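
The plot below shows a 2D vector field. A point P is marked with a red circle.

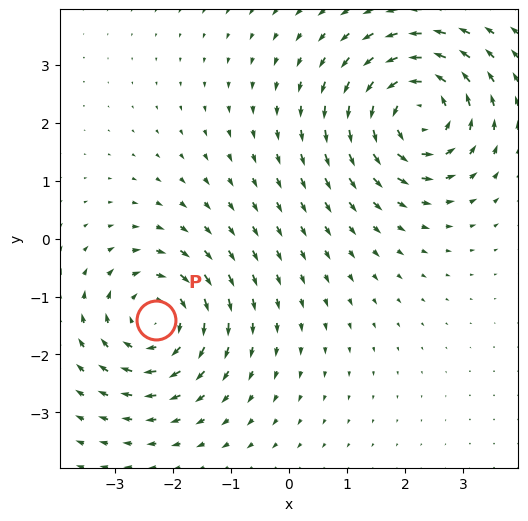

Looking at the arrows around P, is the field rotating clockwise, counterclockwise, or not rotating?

clockwise

Near P at (-2.3, -1.4) the arrows circulate clockwise. The curl (z-component) there is about -4; negative curl means clockwise rotation.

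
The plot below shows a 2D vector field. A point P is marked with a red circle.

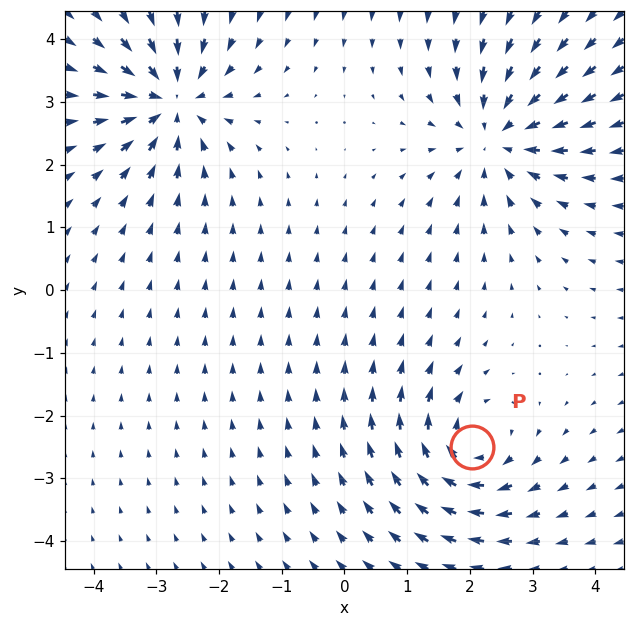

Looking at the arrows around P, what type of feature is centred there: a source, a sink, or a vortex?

vortex

At P (2.0, -2.5) the arrows circulate clockwise. Divergence ≈0, curl about -5 — near-zero divergence with nonzero curl is a vortex.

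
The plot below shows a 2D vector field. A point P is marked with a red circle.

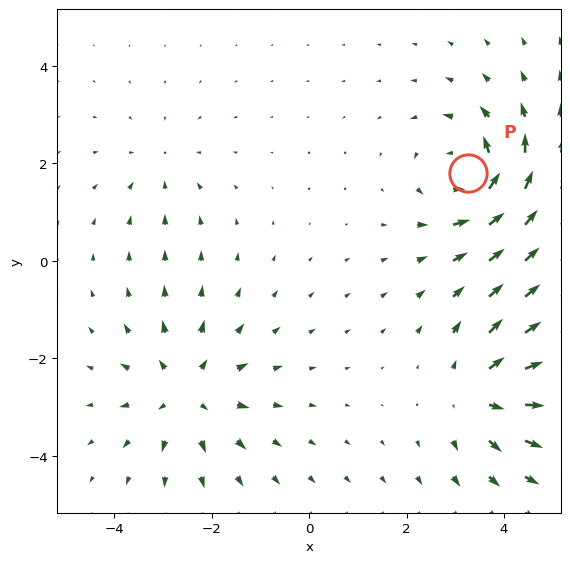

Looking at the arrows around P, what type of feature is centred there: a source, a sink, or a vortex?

vortex

At P (3.3, 1.8) the arrows circulate counterclockwise. Divergence ≈0, curl about +6 — near-zero divergence with nonzero curl is a vortex.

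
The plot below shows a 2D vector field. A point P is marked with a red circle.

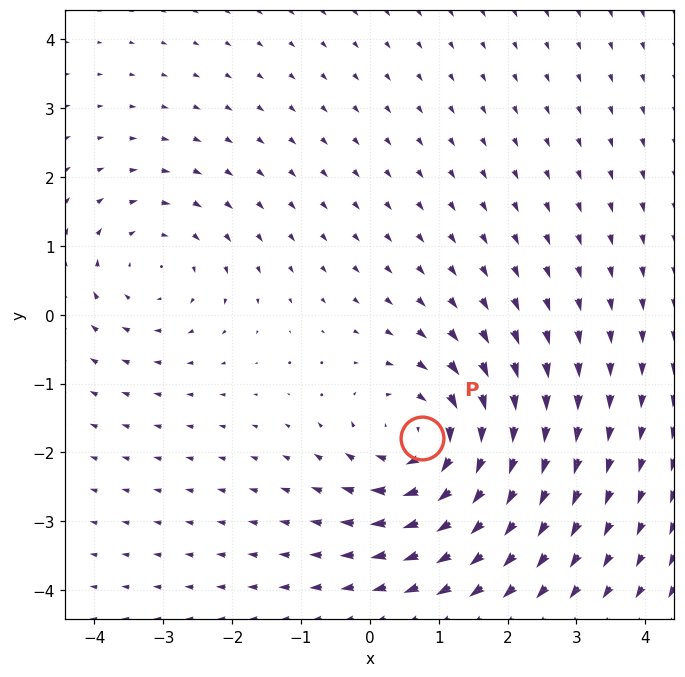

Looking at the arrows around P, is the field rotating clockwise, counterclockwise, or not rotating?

clockwise

Near P at (0.8, -1.8) the arrows circulate clockwise. The curl (z-component) there is about -5; negative curl means clockwise rotation.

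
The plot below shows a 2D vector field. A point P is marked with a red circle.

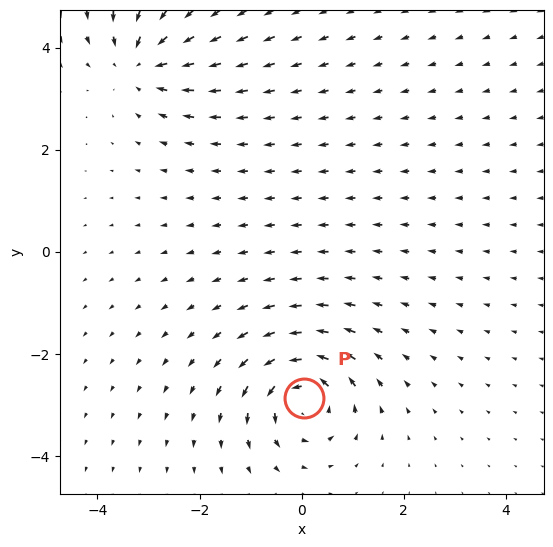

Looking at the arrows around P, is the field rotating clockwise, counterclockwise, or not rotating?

counterclockwise

Near P at (0.0, -2.9) the arrows circulate counterclockwise. The curl (z-component) there is about +7; positive curl means counterclockwise rotation.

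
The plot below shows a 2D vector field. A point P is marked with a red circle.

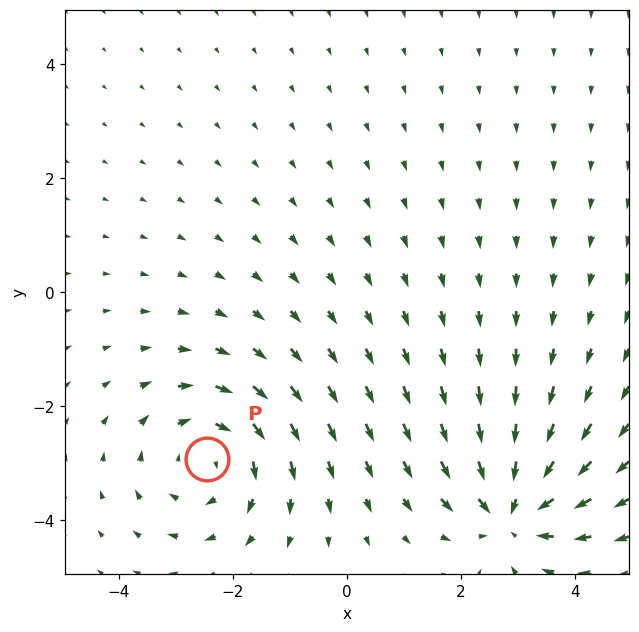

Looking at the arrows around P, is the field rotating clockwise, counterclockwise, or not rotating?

clockwise

Near P at (-2.5, -2.9) the arrows circulate clockwise. The curl (z-component) there is about -4; negative curl means clockwise rotation.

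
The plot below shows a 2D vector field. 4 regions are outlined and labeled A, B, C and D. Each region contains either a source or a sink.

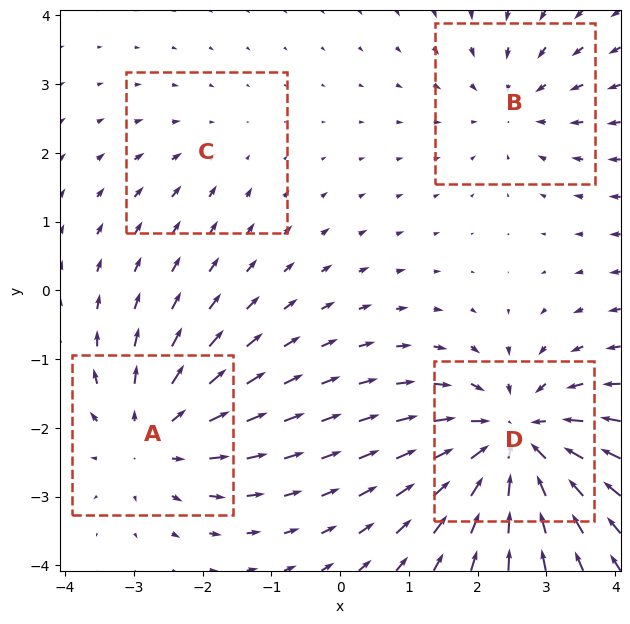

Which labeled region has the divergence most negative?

D

Divergence at each region's feature centre — A: about +4, B: about -3, C: about -2, D: about -6. Region D is most negative.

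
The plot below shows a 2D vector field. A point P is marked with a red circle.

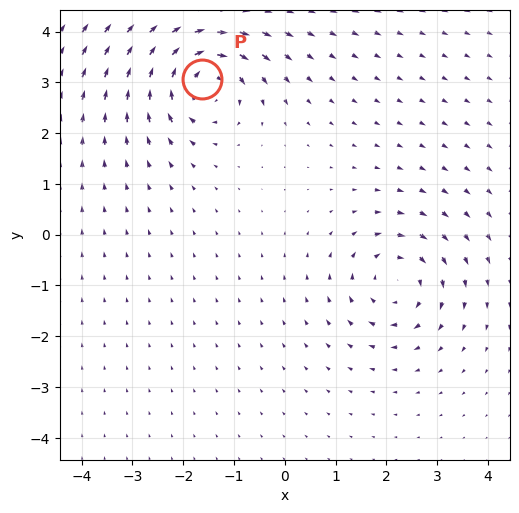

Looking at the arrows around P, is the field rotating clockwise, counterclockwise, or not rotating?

Near P at (-1.6, 3.1) the arrows circulate clockwise. The curl (z-component) there is about -6; negative curl means clockwise rotation.

clockwise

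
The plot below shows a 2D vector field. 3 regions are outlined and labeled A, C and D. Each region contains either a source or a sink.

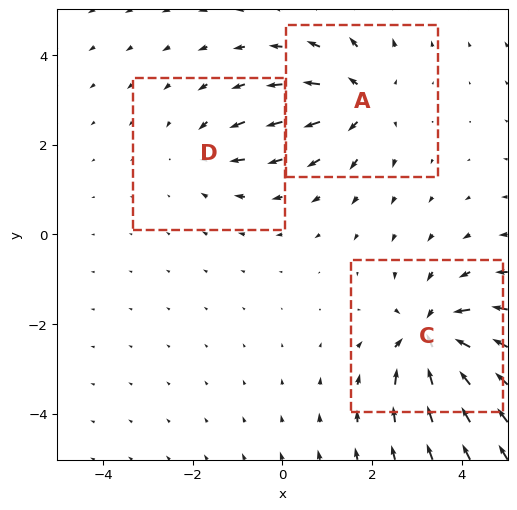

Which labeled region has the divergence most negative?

C

Divergence at each region's feature centre — A: about +4, C: about -5, D: about -2. Region C is most negative.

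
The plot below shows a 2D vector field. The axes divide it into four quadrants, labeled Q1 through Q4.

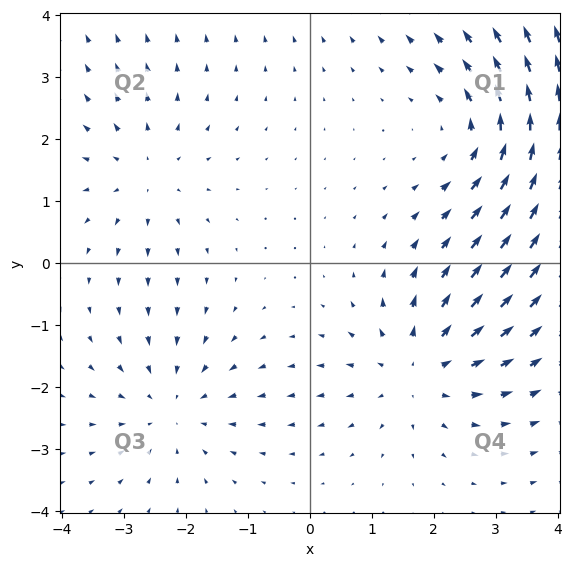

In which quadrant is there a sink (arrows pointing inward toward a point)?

Q3

The sink sits at approximately (-2.2, -2.3), which lies in quadrant Q3. The divergence there is about -3, negative as expected for a sink.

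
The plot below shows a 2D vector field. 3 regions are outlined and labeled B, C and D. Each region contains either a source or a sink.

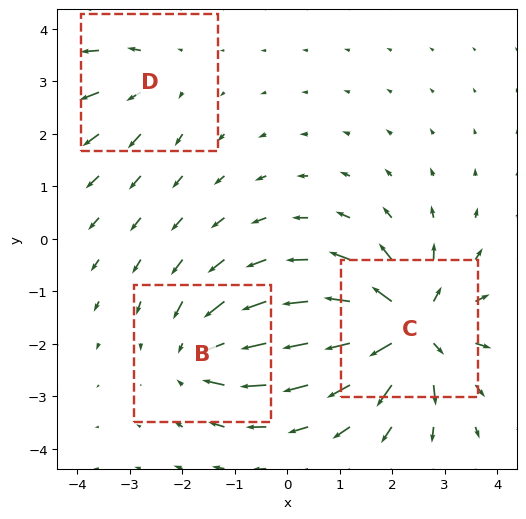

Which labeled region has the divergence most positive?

C

Divergence at each region's feature centre — B: about -3, C: about +6, D: about +2. Region C is most positive.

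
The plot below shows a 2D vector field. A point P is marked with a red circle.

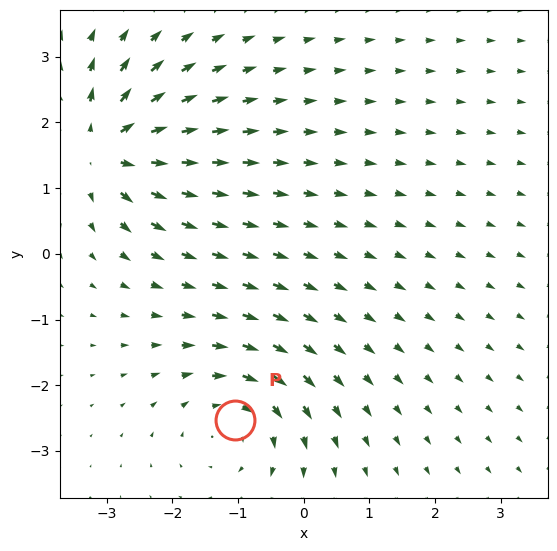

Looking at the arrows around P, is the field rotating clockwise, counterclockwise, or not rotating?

Near P at (-1.1, -2.5) the arrows circulate clockwise. The curl (z-component) there is about -4; negative curl means clockwise rotation.

clockwise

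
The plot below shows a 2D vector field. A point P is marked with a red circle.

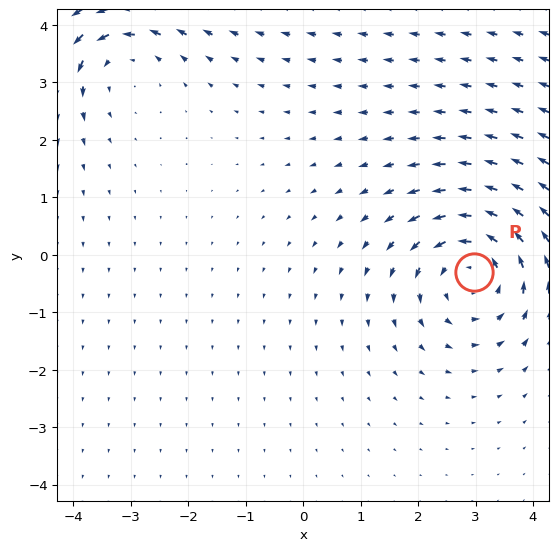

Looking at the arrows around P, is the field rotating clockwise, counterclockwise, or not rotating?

Near P at (3.0, -0.3) the arrows circulate counterclockwise. The curl (z-component) there is about +3; positive curl means counterclockwise rotation.

counterclockwise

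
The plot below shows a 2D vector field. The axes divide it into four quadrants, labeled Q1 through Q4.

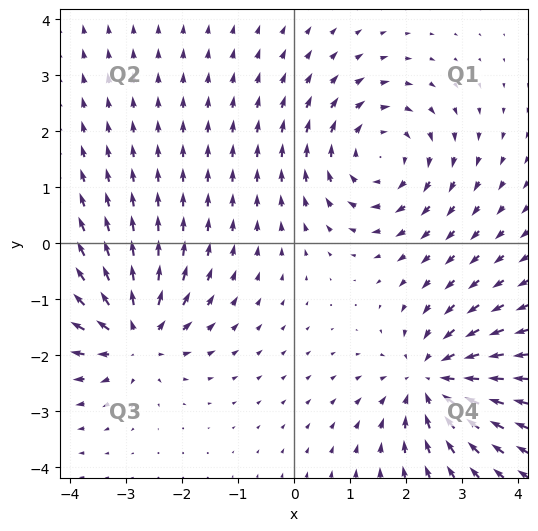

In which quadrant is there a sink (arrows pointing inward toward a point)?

The sink sits at approximately (2.5, -2.4), which lies in quadrant Q4. The divergence there is about -3, negative as expected for a sink.

Q4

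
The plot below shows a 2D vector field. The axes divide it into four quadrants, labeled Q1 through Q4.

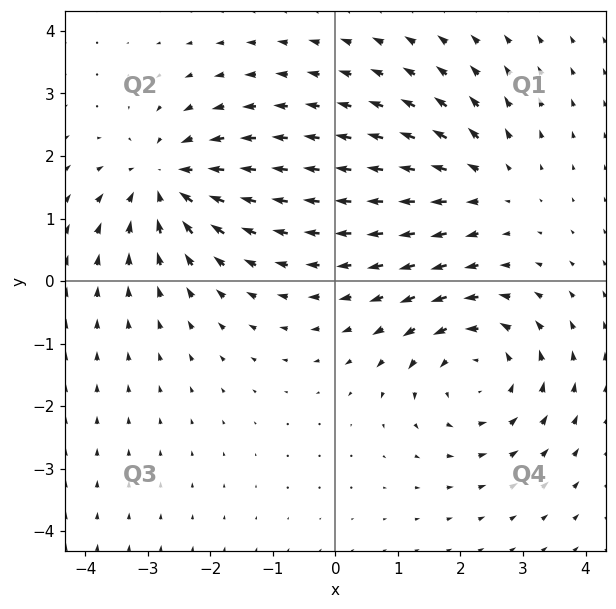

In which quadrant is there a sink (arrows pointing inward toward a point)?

The sink sits at approximately (-2.7, 1.6), which lies in quadrant Q2. The divergence there is about -5, negative as expected for a sink.

Q2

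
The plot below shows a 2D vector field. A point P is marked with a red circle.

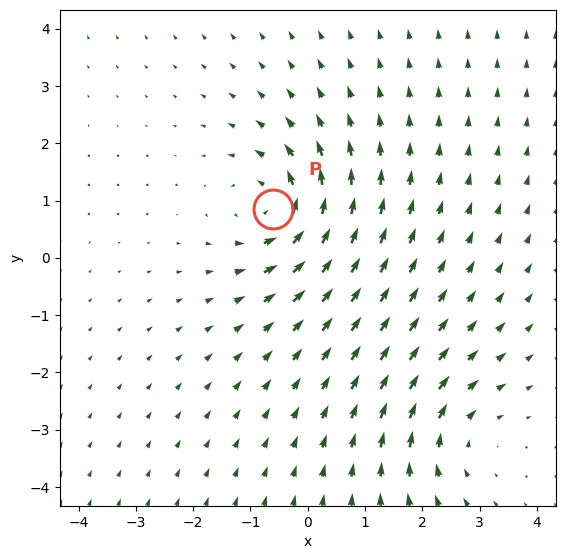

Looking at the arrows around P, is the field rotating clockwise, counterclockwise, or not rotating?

counterclockwise

Near P at (-0.6, 0.8) the arrows circulate counterclockwise. The curl (z-component) there is about +5; positive curl means counterclockwise rotation.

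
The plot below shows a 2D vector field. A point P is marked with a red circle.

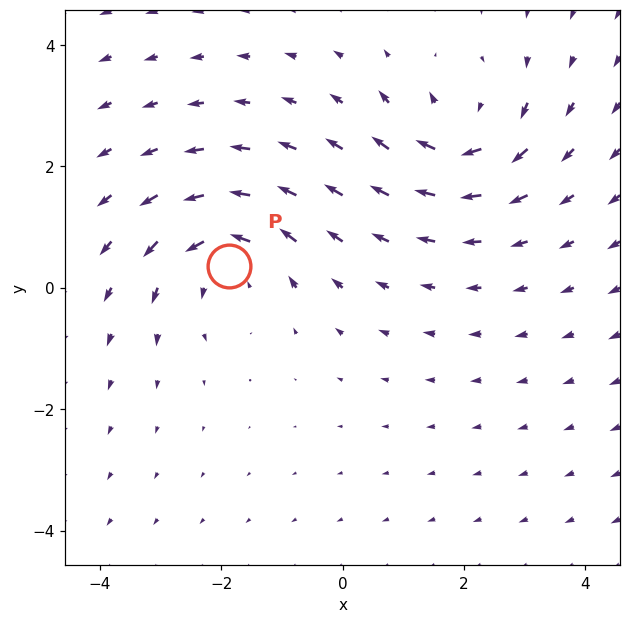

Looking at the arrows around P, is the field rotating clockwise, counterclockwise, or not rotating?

Near P at (-1.9, 0.4) the arrows circulate counterclockwise. The curl (z-component) there is about +3; positive curl means counterclockwise rotation.

counterclockwise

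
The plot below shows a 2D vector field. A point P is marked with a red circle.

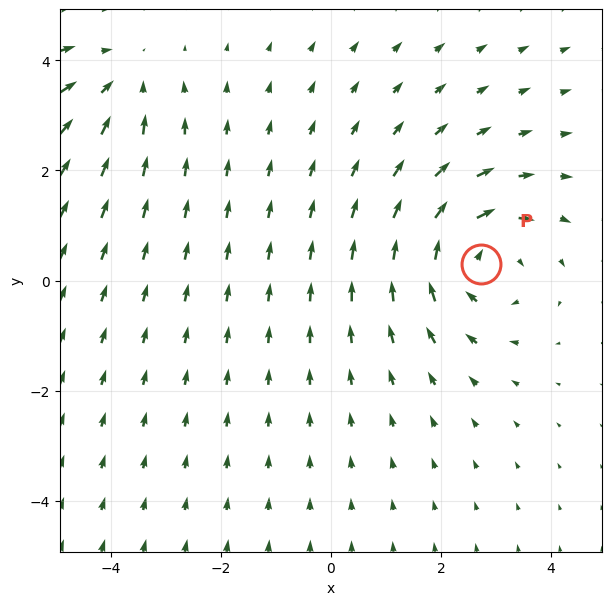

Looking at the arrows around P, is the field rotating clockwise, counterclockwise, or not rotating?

Near P at (2.7, 0.3) the arrows circulate clockwise. The curl (z-component) there is about -4; negative curl means clockwise rotation.

clockwise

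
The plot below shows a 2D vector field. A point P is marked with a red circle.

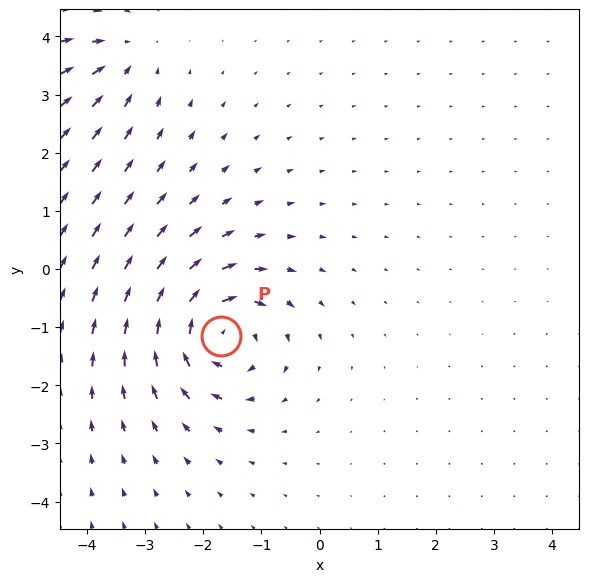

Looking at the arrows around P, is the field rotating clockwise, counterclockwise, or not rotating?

Near P at (-1.7, -1.1) the arrows circulate clockwise. The curl (z-component) there is about -6; negative curl means clockwise rotation.

clockwise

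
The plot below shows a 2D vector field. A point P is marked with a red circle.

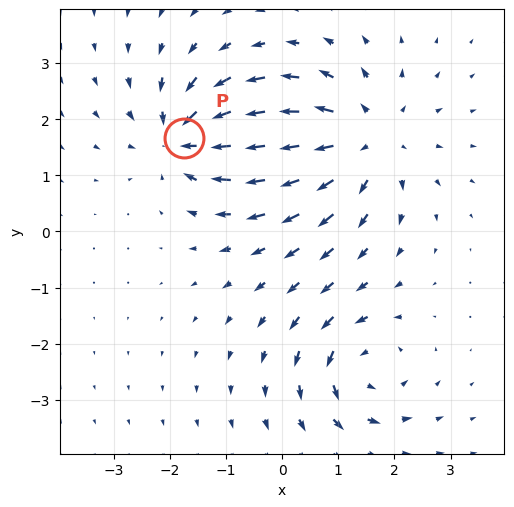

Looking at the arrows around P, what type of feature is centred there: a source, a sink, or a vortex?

sink

At P (-1.7, 1.7) the arrows converge inward. Divergence about -5, curl ≈0 — negative divergence with near-zero curl is a sink.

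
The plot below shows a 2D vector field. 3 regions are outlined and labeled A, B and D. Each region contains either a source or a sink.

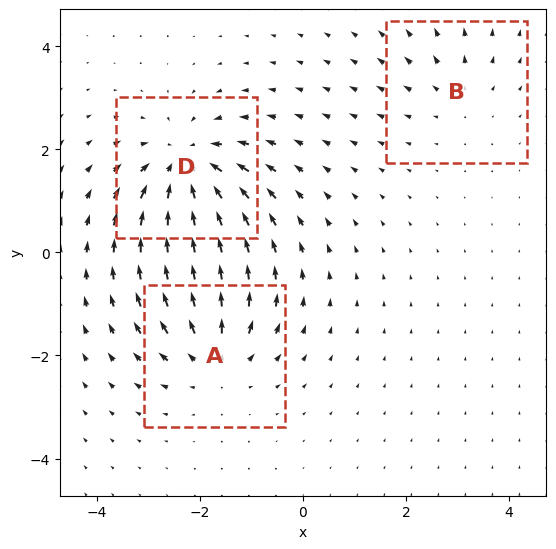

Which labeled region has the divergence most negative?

Divergence at each region's feature centre — A: about +4, B: about +2, D: about -5. Region D is most negative.

D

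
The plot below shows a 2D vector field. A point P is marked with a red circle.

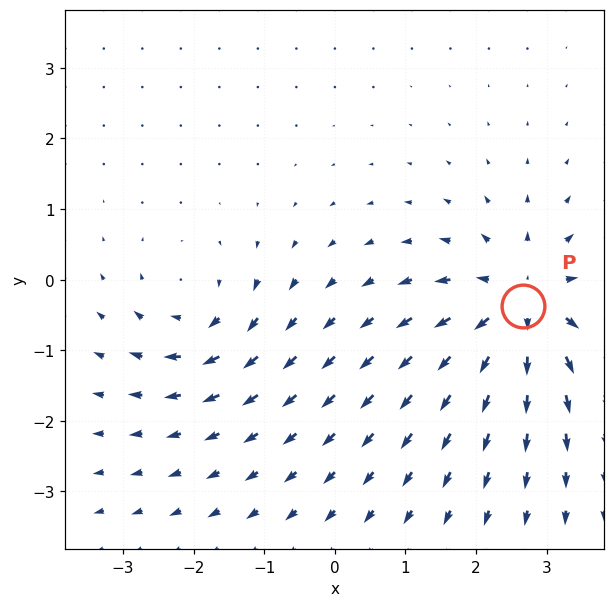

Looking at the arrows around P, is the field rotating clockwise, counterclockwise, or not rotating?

Near P at (2.7, -0.4) the arrows show no circulation. The curl there is ≈0.

not rotating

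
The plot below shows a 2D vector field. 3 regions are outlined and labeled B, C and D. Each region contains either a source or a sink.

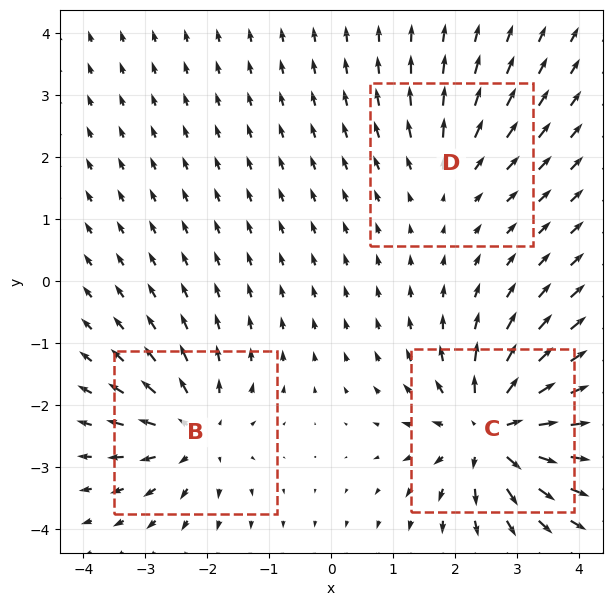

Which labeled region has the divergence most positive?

Divergence at each region's feature centre — B: about +4, C: about +6, D: about +2. Region C is most positive.

C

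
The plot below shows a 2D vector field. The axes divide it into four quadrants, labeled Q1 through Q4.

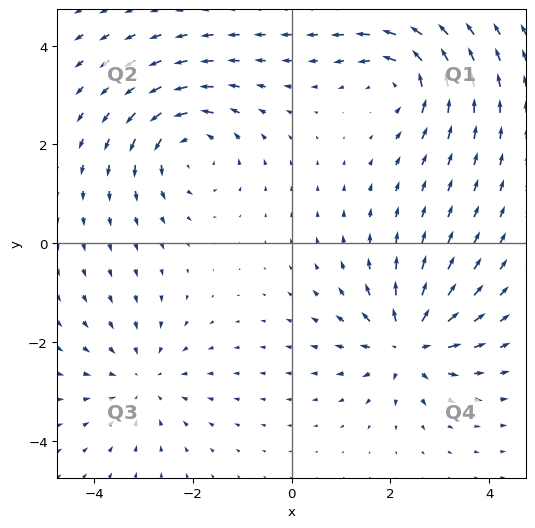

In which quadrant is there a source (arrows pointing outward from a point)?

Q4

The source sits at approximately (2.3, -2.0), which lies in quadrant Q4. The divergence there is about +6, positive as expected for a source.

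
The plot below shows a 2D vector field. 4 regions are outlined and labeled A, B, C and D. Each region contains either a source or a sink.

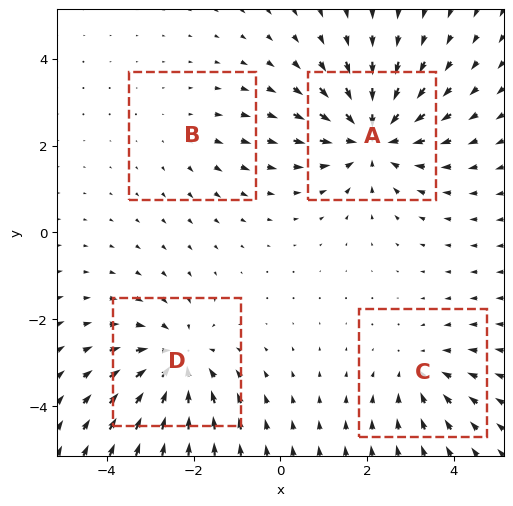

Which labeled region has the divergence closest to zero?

B

Divergence at each region's feature centre — A: about -6, B: about +2, C: about -3, D: about -5. Region B is closest to zero.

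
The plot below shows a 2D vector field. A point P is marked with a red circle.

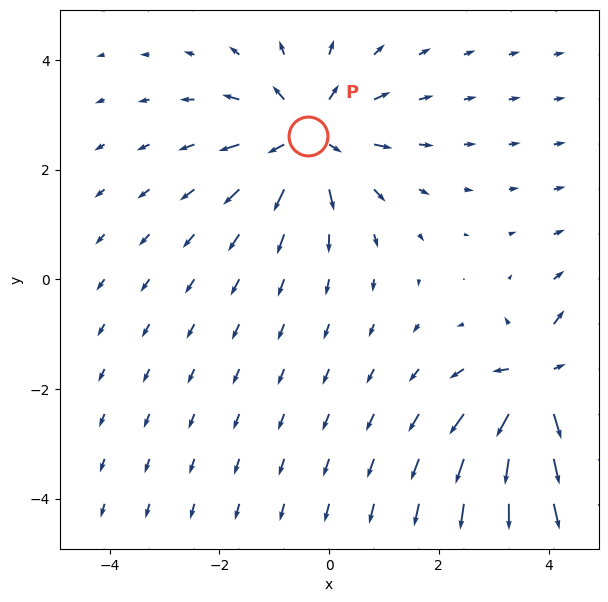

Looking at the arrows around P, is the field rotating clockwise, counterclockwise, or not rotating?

not rotating

Near P at (-0.4, 2.6) the arrows show no circulation. The curl there is ≈0.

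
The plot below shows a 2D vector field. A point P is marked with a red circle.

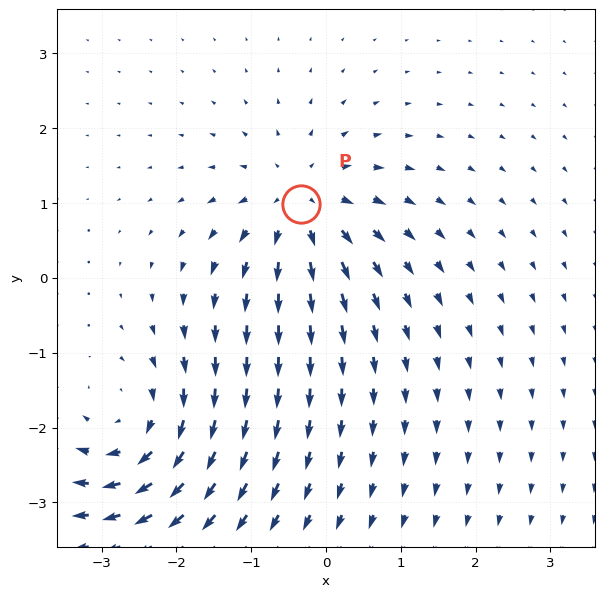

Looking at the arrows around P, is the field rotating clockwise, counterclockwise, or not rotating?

not rotating

Near P at (-0.3, 1.0) the arrows show no circulation. The curl there is ≈0.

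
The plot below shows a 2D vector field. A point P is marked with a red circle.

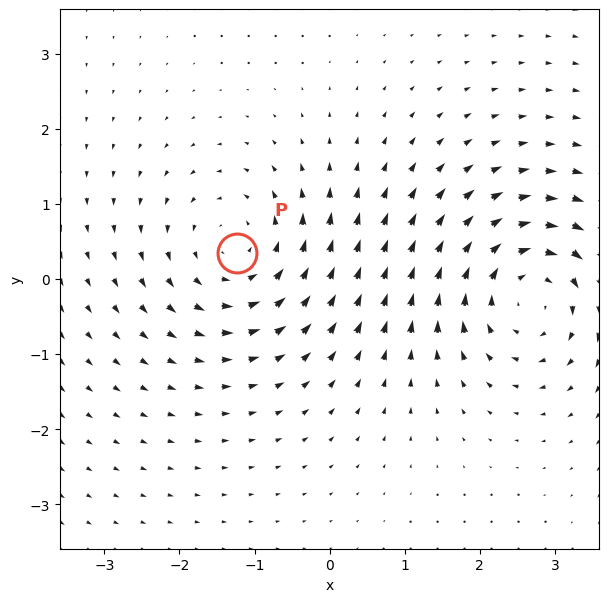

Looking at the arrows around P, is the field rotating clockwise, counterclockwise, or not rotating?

Near P at (-1.2, 0.3) the arrows circulate counterclockwise. The curl (z-component) there is about +3; positive curl means counterclockwise rotation.

counterclockwise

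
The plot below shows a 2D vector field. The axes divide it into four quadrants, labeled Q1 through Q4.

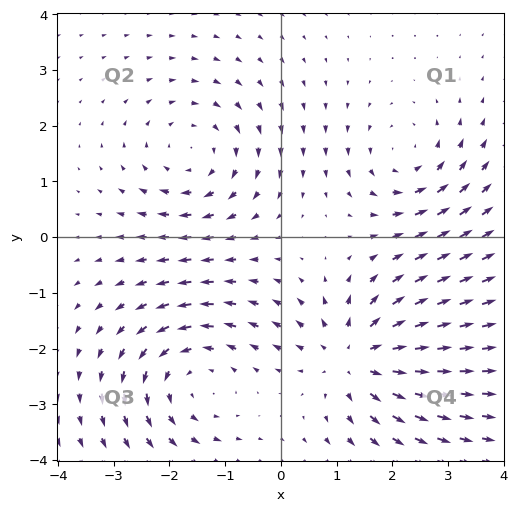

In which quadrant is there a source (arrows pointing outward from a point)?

The source sits at approximately (1.3, -2.2), which lies in quadrant Q4. The divergence there is about +4, positive as expected for a source.

Q4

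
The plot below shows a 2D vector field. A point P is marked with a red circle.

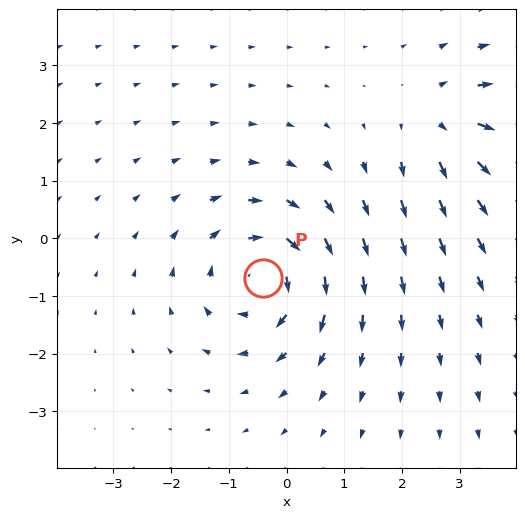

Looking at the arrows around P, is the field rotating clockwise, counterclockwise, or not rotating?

Near P at (-0.4, -0.7) the arrows circulate clockwise. The curl (z-component) there is about -5; negative curl means clockwise rotation.

clockwise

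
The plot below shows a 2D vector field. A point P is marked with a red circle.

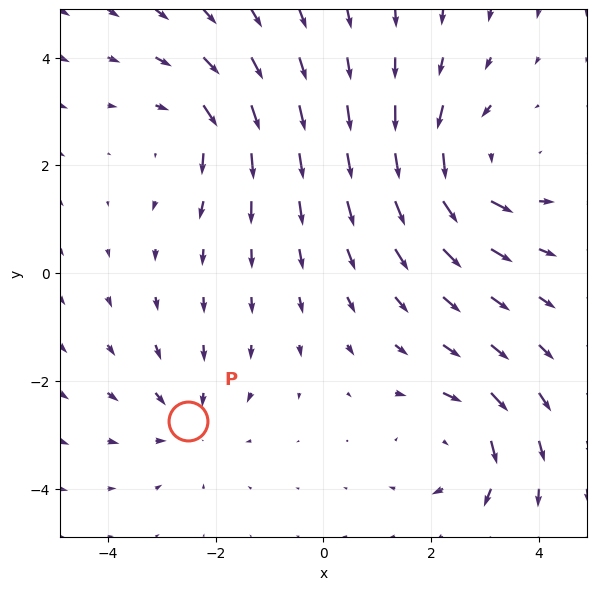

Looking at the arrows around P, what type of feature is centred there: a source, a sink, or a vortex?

sink

At P (-2.5, -2.8) the arrows converge inward. Divergence about -3, curl ≈0 — negative divergence with near-zero curl is a sink.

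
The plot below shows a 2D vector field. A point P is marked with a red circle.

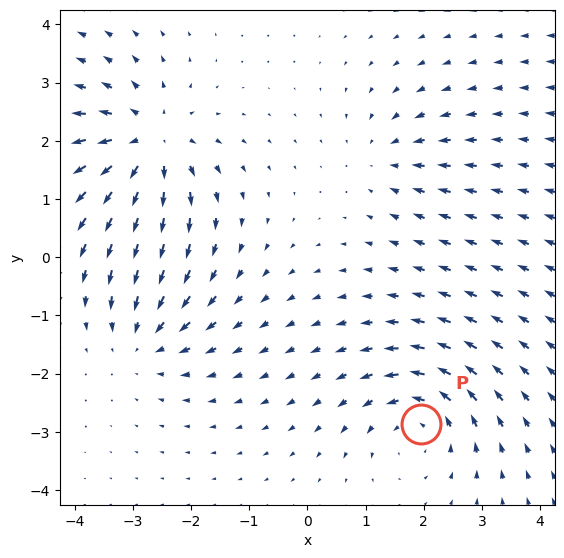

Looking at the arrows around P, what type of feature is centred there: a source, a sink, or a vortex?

vortex

At P (1.9, -2.9) the arrows circulate counterclockwise. Divergence ≈0, curl about +4 — near-zero divergence with nonzero curl is a vortex.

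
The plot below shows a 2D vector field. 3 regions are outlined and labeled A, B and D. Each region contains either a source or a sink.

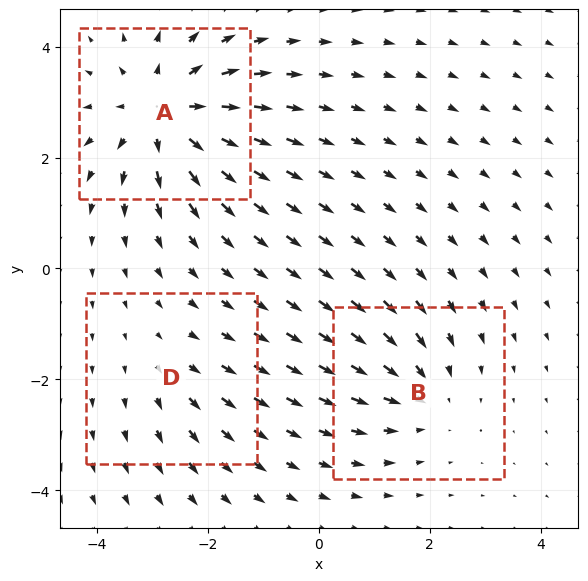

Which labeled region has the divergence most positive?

A

Divergence at each region's feature centre — A: about +5, B: about -3, D: about +2. Region A is most positive.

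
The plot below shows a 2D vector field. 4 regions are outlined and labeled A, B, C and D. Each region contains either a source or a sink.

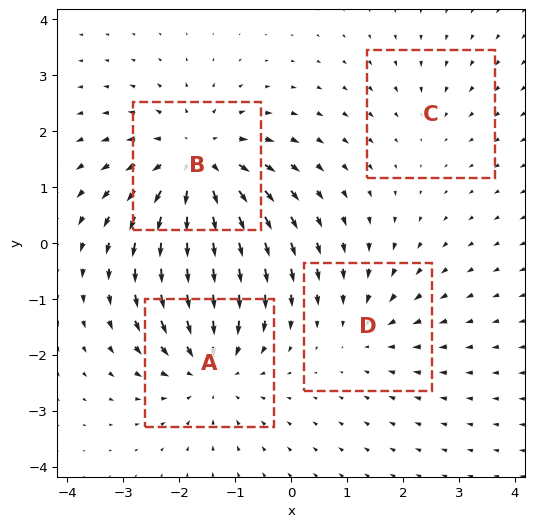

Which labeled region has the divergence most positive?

B

Divergence at each region's feature centre — A: about -5, B: about +6, C: about -2, D: about -3. Region B is most positive.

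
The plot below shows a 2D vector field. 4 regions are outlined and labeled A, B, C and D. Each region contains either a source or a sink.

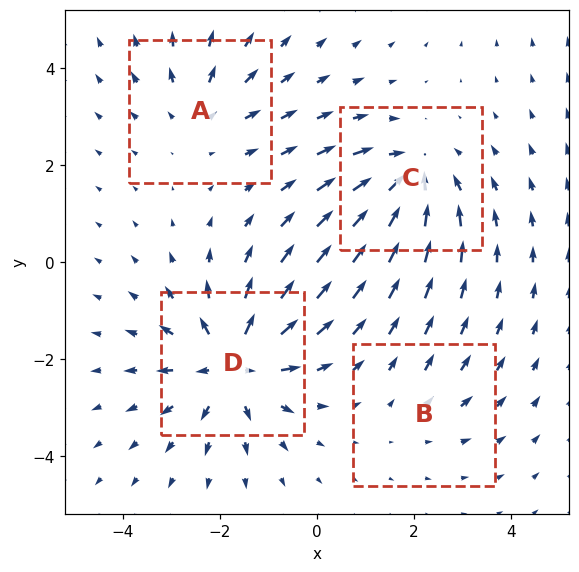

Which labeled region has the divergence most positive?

Divergence at each region's feature centre — A: about +3, B: about +2, C: about -5, D: about +7. Region D is most positive.

D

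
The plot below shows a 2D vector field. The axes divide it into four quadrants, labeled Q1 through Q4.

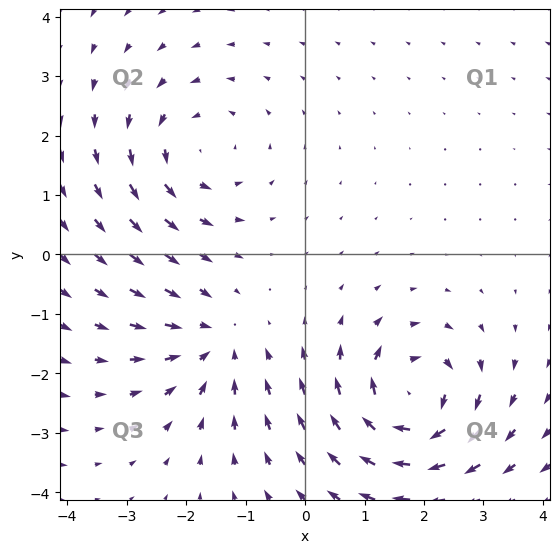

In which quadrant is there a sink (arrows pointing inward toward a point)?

The sink sits at approximately (-1.5, -1.5), which lies in quadrant Q3. The divergence there is about -3, negative as expected for a sink.

Q3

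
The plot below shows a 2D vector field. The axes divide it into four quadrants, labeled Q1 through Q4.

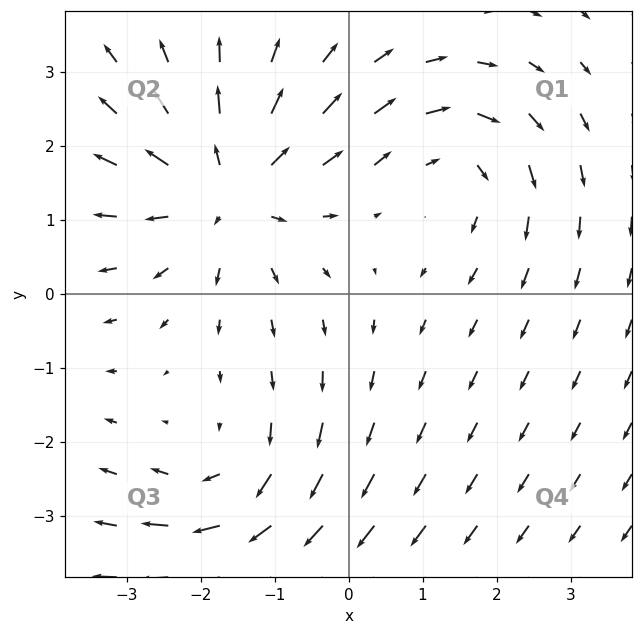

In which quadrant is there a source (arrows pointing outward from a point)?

The source sits at approximately (-1.7, 1.4), which lies in quadrant Q2. The divergence there is about +5, positive as expected for a source.

Q2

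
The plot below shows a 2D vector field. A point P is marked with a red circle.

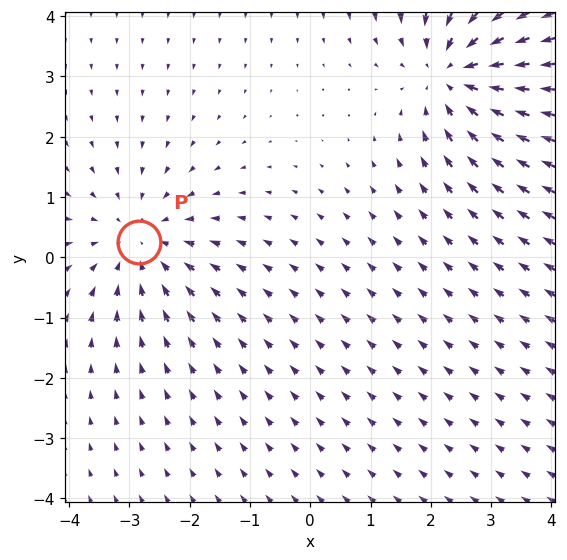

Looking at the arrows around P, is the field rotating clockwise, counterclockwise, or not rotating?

not rotating

Near P at (-2.8, 0.2) the arrows show no circulation. The curl there is ≈0.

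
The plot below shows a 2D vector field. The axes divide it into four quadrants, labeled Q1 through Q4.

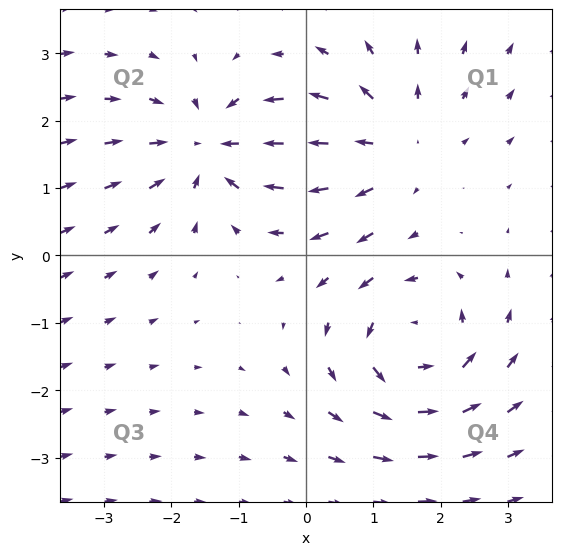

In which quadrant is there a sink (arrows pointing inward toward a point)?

Q2

The sink sits at approximately (-1.4, 1.6), which lies in quadrant Q2. The divergence there is about -4, negative as expected for a sink.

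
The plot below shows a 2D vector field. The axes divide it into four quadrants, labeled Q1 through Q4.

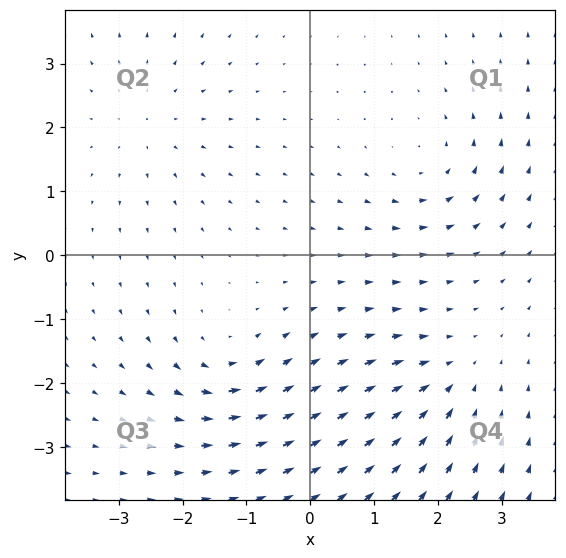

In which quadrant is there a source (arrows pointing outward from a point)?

Q2

The source sits at approximately (-2.5, 2.1), which lies in quadrant Q2. The divergence there is about +2, positive as expected for a source.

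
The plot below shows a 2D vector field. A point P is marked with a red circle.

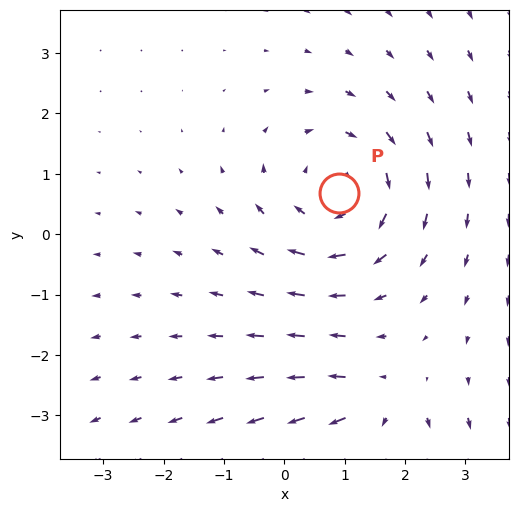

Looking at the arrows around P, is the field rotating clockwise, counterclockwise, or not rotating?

clockwise

Near P at (0.9, 0.7) the arrows circulate clockwise. The curl (z-component) there is about -3; negative curl means clockwise rotation.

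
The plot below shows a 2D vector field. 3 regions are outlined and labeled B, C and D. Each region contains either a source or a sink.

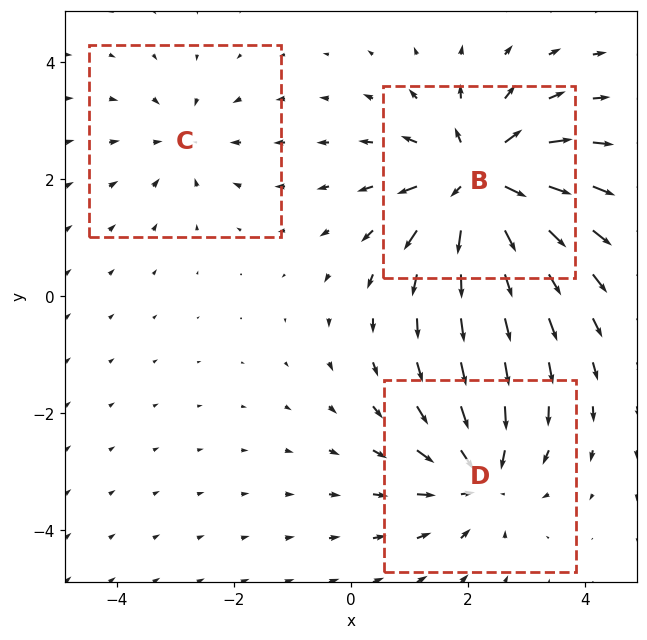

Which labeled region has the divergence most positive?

Divergence at each region's feature centre — B: about +5, C: about -2, D: about -3. Region B is most positive.

B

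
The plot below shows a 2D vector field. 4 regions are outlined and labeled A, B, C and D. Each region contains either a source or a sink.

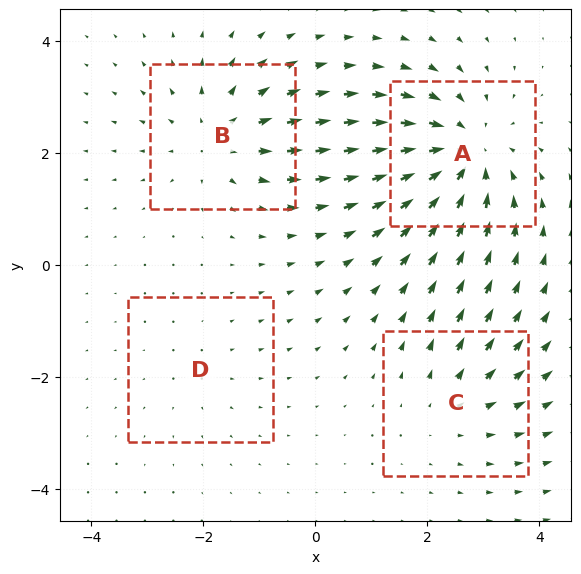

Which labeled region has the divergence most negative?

Divergence at each region's feature centre — A: about -6, B: about +4, C: about +3, D: about +2. Region A is most negative.

A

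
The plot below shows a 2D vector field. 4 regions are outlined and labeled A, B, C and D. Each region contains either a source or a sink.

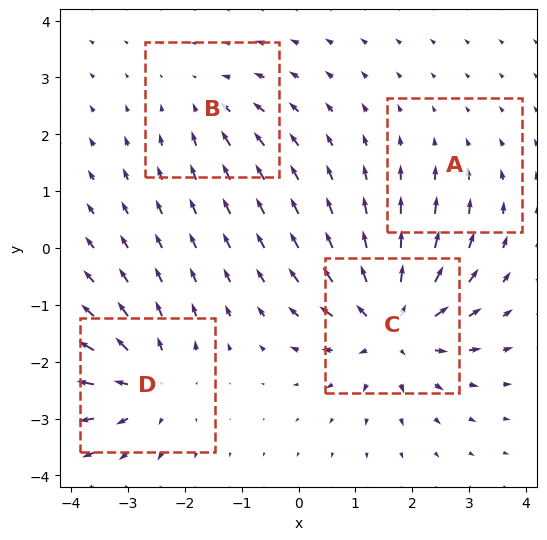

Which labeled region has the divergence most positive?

Divergence at each region's feature centre — A: about -2, B: about -3, C: about +8, D: about +5. Region C is most positive.

C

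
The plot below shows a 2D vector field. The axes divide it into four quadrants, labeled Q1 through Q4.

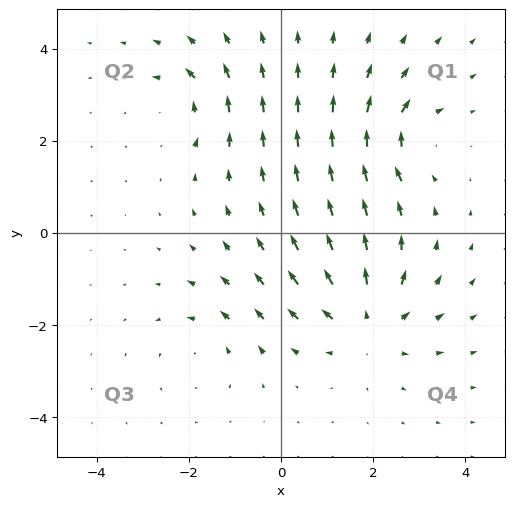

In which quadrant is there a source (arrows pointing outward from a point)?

Q4

The source sits at approximately (1.9, -1.9), which lies in quadrant Q4. The divergence there is about +4, positive as expected for a source.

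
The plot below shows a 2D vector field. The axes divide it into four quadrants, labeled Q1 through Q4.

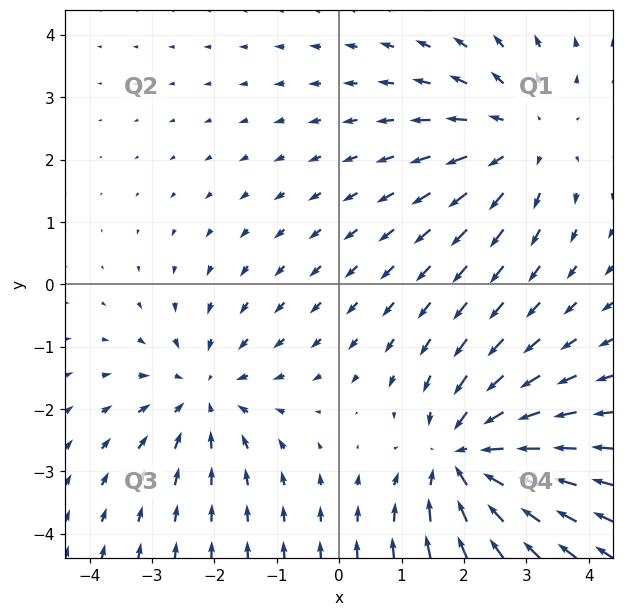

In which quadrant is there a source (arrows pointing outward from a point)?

Q1

The source sits at approximately (2.9, 2.4), which lies in quadrant Q1. The divergence there is about +3, positive as expected for a source.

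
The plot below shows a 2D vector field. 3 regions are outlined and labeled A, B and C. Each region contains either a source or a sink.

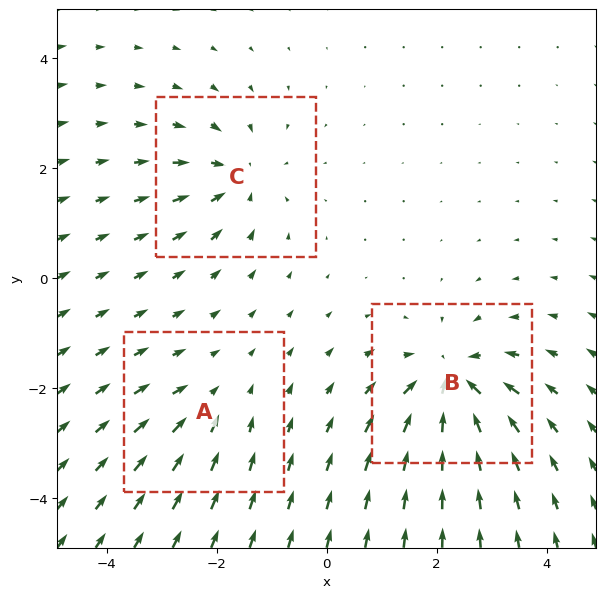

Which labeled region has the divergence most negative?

B

Divergence at each region's feature centre — A: about -2, B: about -6, C: about -4. Region B is most negative.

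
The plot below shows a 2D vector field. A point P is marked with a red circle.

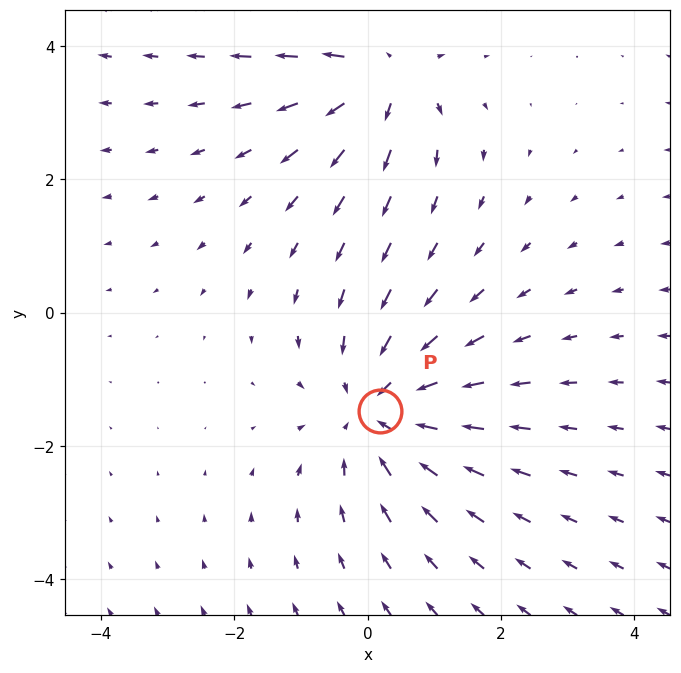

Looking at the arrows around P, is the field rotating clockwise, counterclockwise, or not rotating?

not rotating

Near P at (0.2, -1.5) the arrows show no circulation. The curl there is ≈0.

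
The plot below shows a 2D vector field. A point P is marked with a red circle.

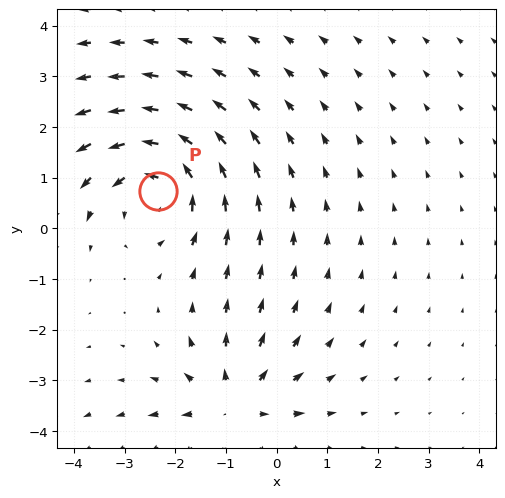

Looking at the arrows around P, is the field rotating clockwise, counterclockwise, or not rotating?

counterclockwise

Near P at (-2.3, 0.7) the arrows circulate counterclockwise. The curl (z-component) there is about +4; positive curl means counterclockwise rotation.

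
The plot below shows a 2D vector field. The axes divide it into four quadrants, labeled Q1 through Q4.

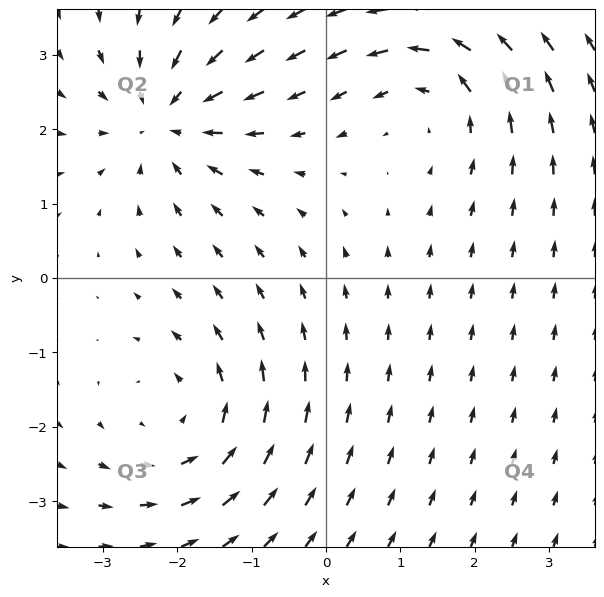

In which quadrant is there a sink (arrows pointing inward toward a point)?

The sink sits at approximately (-2.1, 2.1), which lies in quadrant Q2. The divergence there is about -5, negative as expected for a sink.

Q2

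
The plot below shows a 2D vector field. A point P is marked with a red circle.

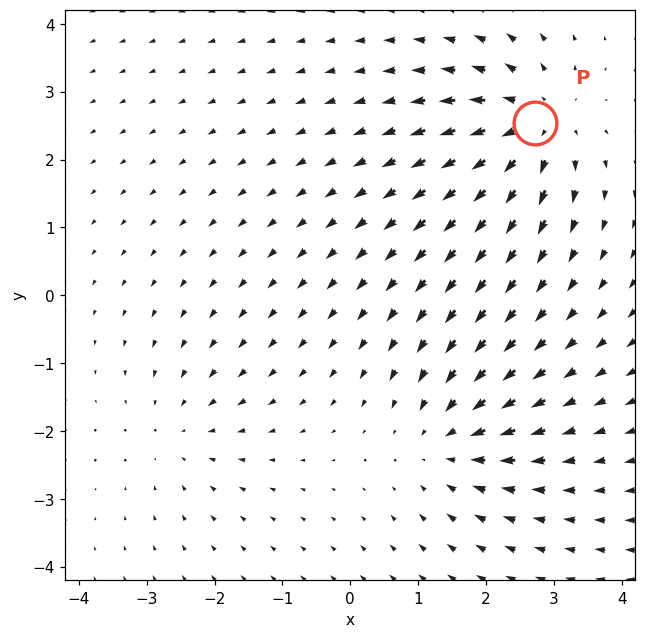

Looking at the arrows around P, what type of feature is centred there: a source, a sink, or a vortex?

source

At P (2.7, 2.5) the arrows spread outward. Divergence about +6, curl ≈0 — positive divergence with near-zero curl is a source.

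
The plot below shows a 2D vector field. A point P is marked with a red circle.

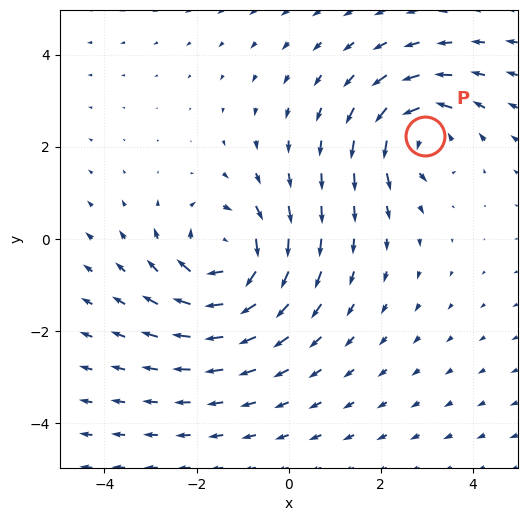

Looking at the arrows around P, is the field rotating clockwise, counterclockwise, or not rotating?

counterclockwise

Near P at (3.0, 2.2) the arrows circulate counterclockwise. The curl (z-component) there is about +4; positive curl means counterclockwise rotation.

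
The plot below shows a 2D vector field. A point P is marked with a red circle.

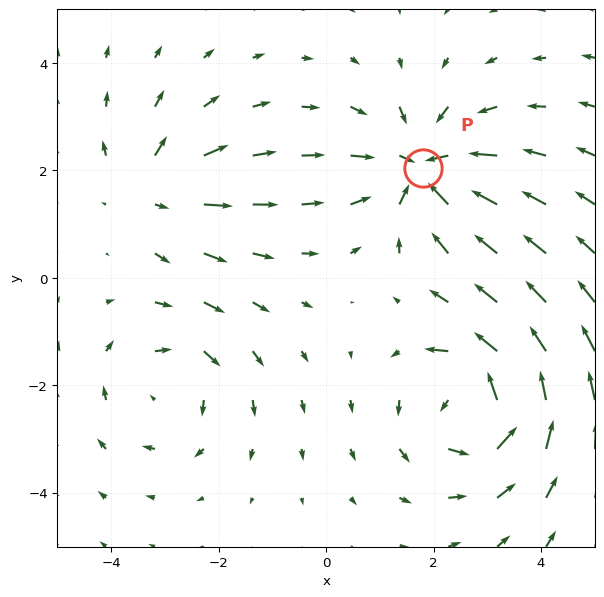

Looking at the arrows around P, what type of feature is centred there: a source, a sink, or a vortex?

At P (1.8, 2.0) the arrows converge inward. Divergence about -5, curl ≈0 — negative divergence with near-zero curl is a sink.

sink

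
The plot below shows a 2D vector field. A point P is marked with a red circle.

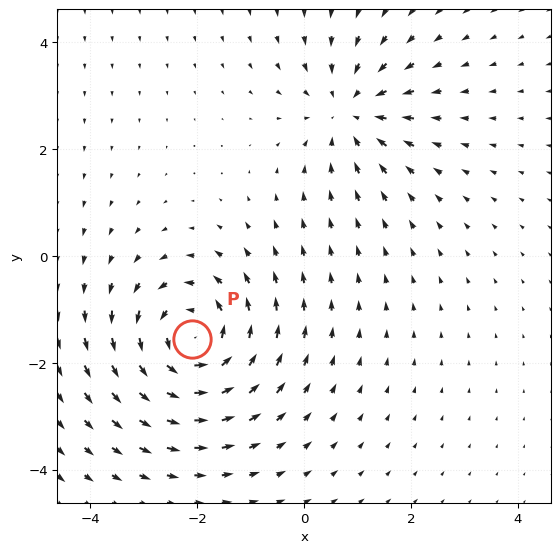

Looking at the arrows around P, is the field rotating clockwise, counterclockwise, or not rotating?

Near P at (-2.1, -1.6) the arrows circulate counterclockwise. The curl (z-component) there is about +4; positive curl means counterclockwise rotation.

counterclockwise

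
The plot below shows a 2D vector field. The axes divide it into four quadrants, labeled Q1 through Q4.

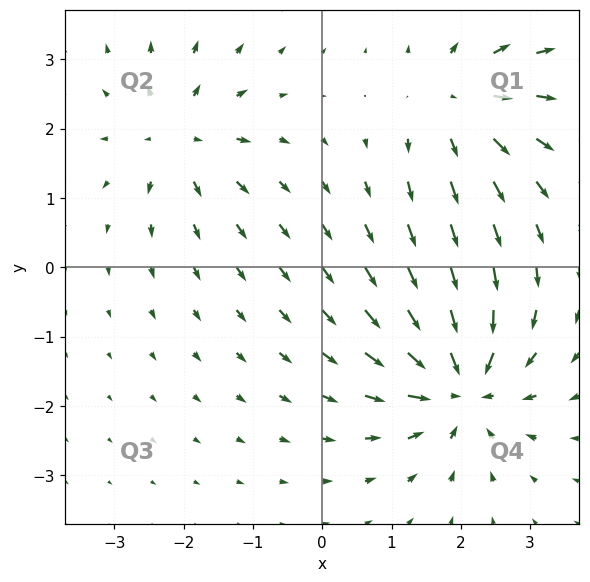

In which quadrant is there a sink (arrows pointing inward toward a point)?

The sink sits at approximately (2.0, -1.7), which lies in quadrant Q4. The divergence there is about -6, negative as expected for a sink.

Q4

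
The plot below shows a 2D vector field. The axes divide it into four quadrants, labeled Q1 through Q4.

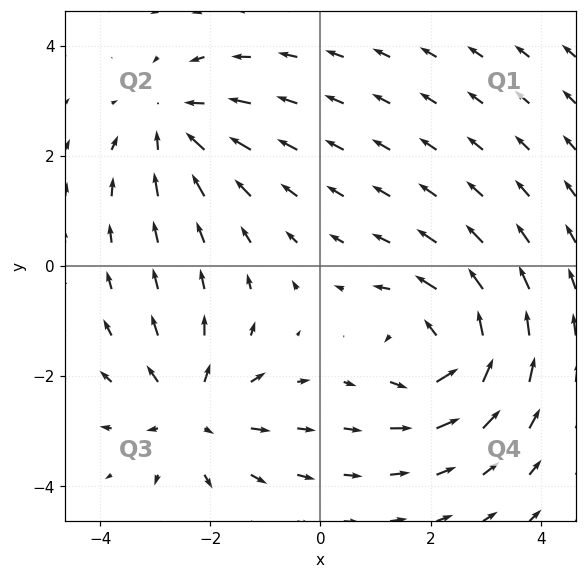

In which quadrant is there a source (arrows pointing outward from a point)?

Q3

The source sits at approximately (-2.3, -2.7), which lies in quadrant Q3. The divergence there is about +3, positive as expected for a source.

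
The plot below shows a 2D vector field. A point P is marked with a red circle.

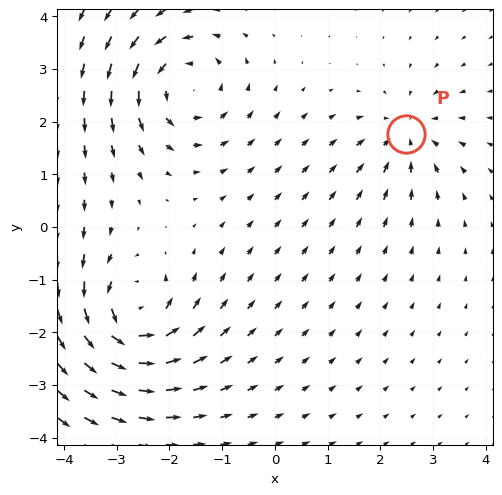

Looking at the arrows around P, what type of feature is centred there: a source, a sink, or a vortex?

sink

At P (2.5, 1.8) the arrows converge inward. Divergence about -4, curl ≈0 — negative divergence with near-zero curl is a sink.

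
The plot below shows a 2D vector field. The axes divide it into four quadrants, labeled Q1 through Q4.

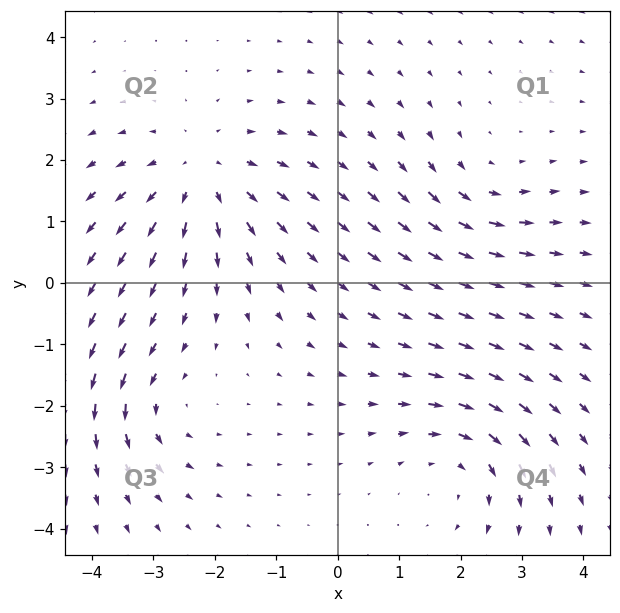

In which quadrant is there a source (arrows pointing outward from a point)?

The source sits at approximately (-2.2, 1.7), which lies in quadrant Q2. The divergence there is about +4, positive as expected for a source.

Q2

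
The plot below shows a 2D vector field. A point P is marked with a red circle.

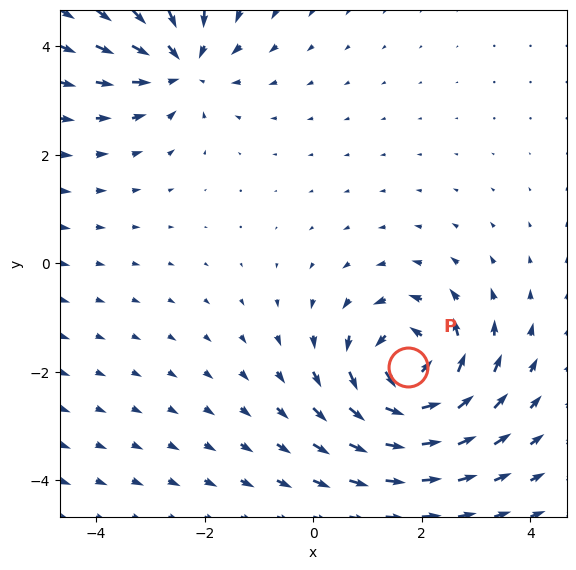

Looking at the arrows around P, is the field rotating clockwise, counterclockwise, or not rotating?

counterclockwise

Near P at (1.7, -1.9) the arrows circulate counterclockwise. The curl (z-component) there is about +6; positive curl means counterclockwise rotation.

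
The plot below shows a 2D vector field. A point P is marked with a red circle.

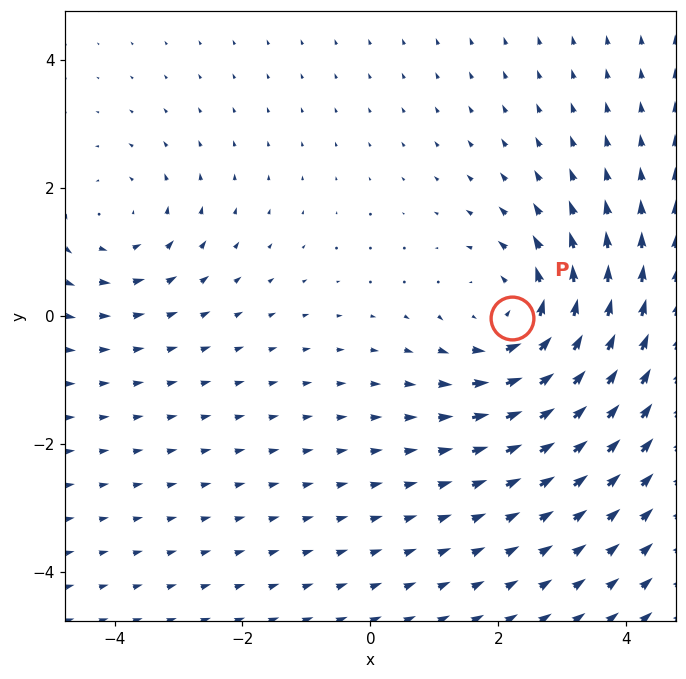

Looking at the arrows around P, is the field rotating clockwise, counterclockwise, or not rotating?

Near P at (2.2, -0.0) the arrows circulate counterclockwise. The curl (z-component) there is about +4; positive curl means counterclockwise rotation.

counterclockwise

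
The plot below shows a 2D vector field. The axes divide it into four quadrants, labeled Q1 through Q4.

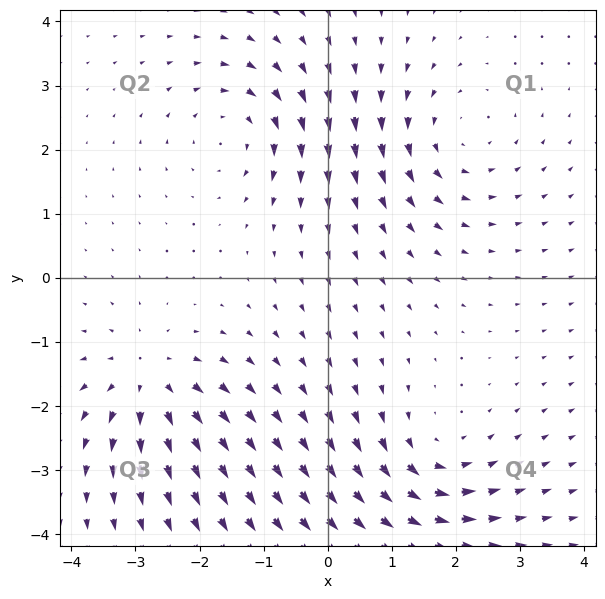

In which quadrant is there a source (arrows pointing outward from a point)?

The source sits at approximately (-2.8, -1.6), which lies in quadrant Q3. The divergence there is about +5, positive as expected for a source.

Q3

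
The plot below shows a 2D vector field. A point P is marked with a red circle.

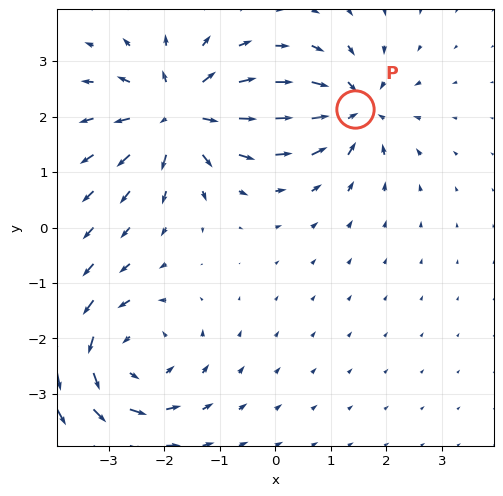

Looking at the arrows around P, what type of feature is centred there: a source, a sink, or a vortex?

At P (1.4, 2.1) the arrows converge inward. Divergence about -5, curl ≈0 — negative divergence with near-zero curl is a sink.

sink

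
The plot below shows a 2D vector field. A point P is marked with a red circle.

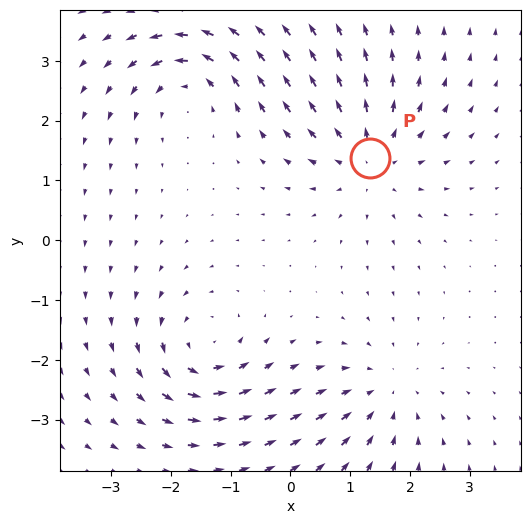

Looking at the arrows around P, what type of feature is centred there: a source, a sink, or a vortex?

source

At P (1.3, 1.4) the arrows spread outward. Divergence about +5, curl ≈0 — positive divergence with near-zero curl is a source.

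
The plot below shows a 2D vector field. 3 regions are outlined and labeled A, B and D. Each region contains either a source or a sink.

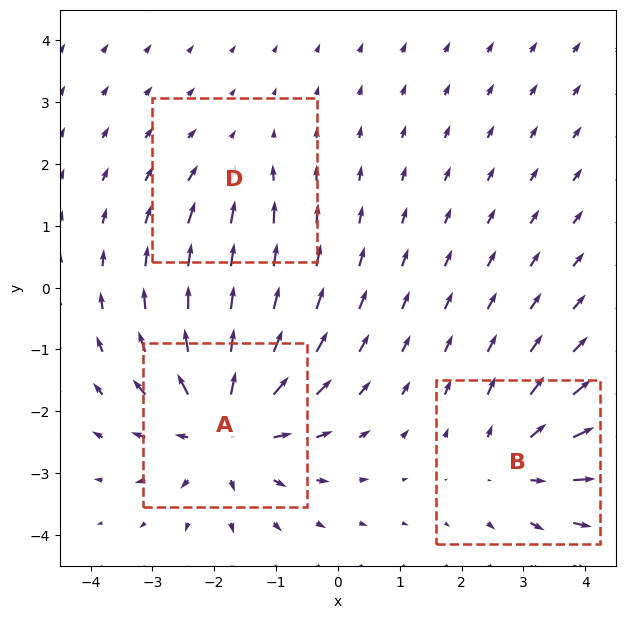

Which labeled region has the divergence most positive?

A

Divergence at each region's feature centre — A: about +5, B: about +3, D: about -2. Region A is most positive.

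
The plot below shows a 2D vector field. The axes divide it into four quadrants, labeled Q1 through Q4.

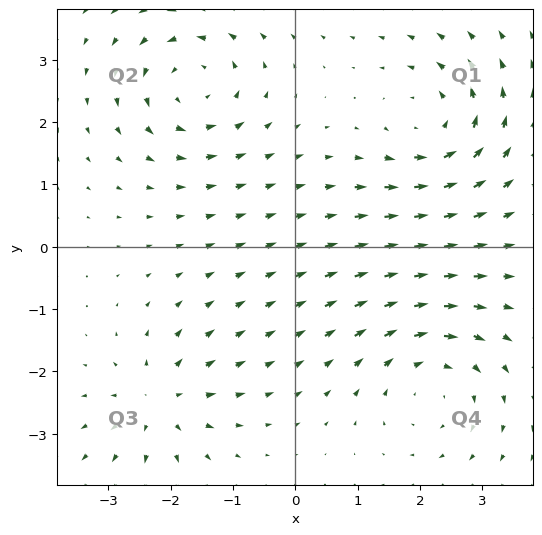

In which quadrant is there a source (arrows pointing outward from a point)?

The source sits at approximately (-2.2, -2.5), which lies in quadrant Q3. The divergence there is about +5, positive as expected for a source.

Q3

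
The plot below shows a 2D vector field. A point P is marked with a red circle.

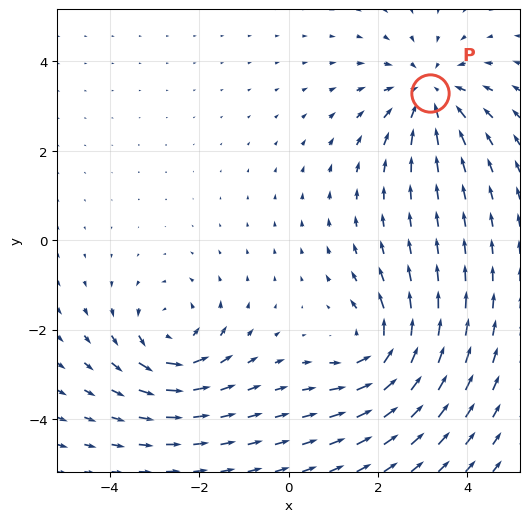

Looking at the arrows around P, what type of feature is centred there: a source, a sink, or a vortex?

sink

At P (3.2, 3.3) the arrows converge inward. Divergence about -4, curl ≈0 — negative divergence with near-zero curl is a sink.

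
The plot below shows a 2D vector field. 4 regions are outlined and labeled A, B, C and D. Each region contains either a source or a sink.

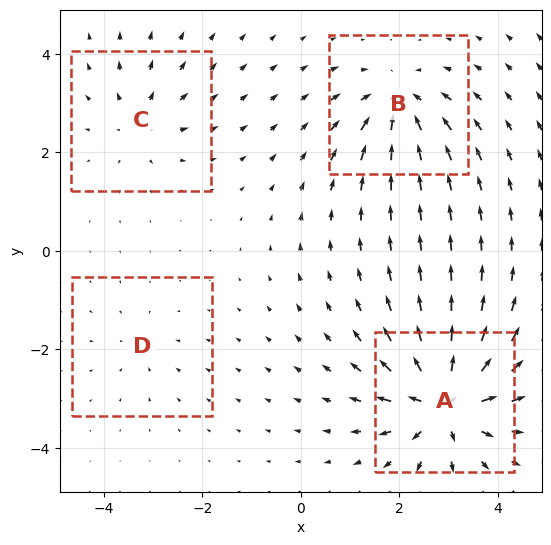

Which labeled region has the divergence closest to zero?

D

Divergence at each region's feature centre — A: about +9, B: about -6, C: about +4, D: about -2. Region D is closest to zero.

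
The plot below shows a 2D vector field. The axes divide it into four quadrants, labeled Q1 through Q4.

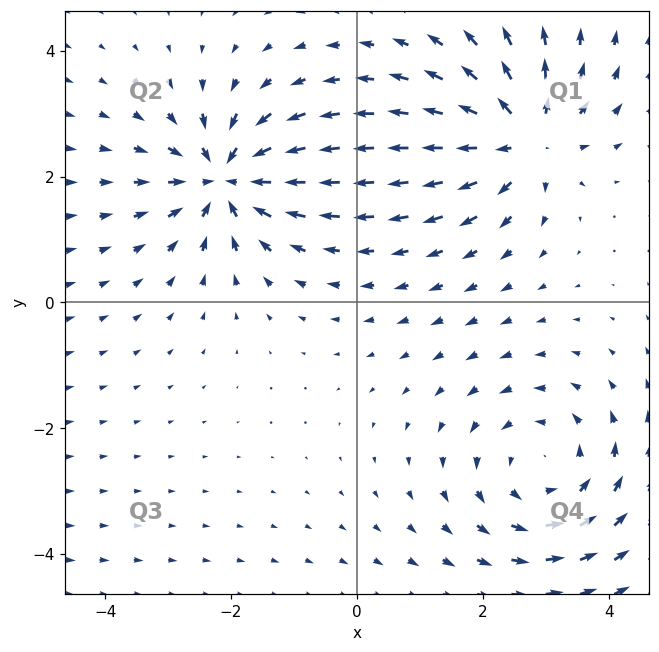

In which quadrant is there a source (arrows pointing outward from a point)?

The source sits at approximately (2.6, 2.6), which lies in quadrant Q1. The divergence there is about +6, positive as expected for a source.

Q1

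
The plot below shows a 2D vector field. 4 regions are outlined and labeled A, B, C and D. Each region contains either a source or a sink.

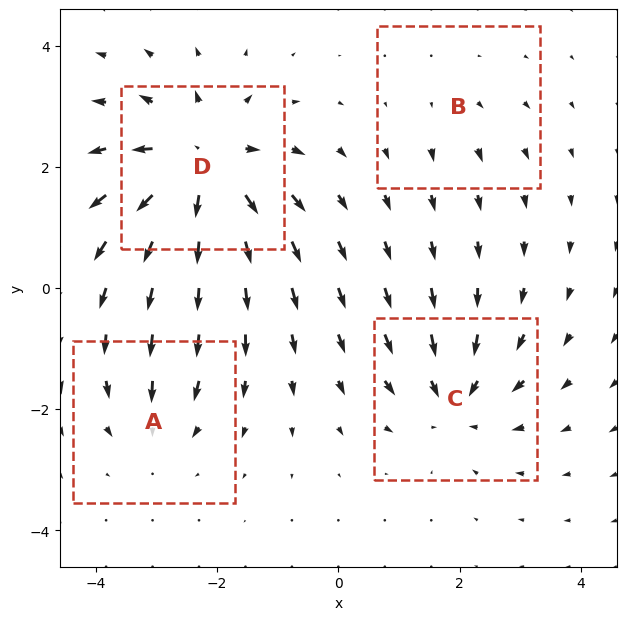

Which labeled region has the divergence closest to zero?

B

Divergence at each region's feature centre — A: about -3, B: about +2, C: about -5, D: about +8. Region B is closest to zero.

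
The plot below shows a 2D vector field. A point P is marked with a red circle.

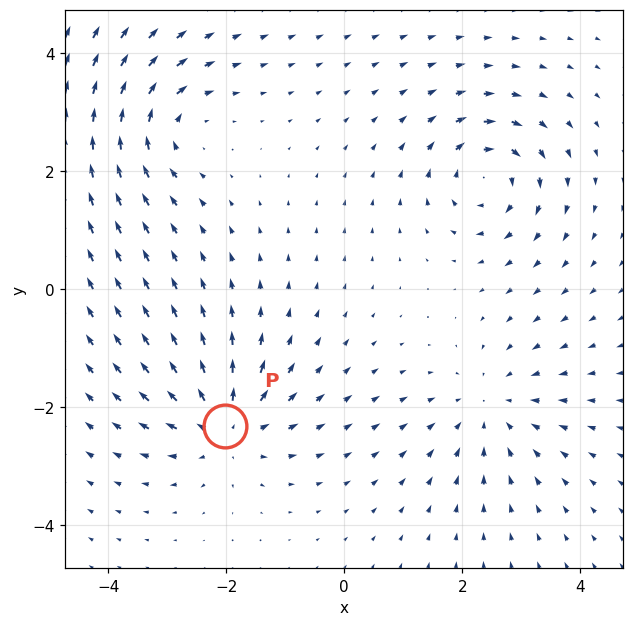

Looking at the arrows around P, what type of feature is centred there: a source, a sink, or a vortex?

At P (-2.0, -2.3) the arrows spread outward. Divergence about +6, curl ≈0 — positive divergence with near-zero curl is a source.

source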